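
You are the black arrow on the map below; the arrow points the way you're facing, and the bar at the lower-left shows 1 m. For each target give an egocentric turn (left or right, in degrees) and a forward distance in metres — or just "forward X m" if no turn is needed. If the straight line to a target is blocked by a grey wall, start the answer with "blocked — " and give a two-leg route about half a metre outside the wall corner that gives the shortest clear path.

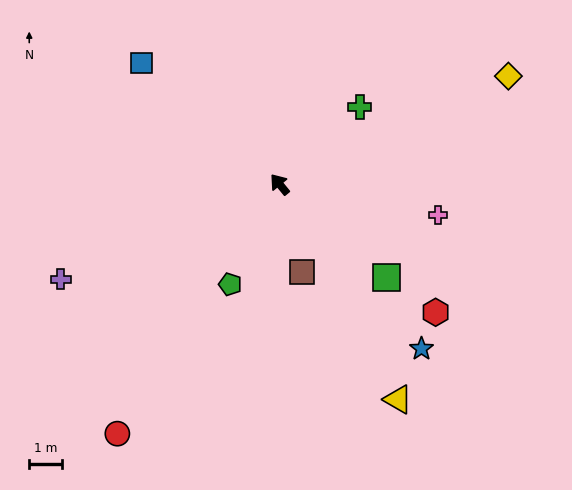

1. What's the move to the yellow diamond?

turn right 104°, forward 7.8 m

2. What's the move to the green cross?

turn right 85°, forward 3.4 m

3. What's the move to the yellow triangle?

turn left 169°, forward 7.5 m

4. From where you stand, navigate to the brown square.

turn left 155°, forward 2.8 m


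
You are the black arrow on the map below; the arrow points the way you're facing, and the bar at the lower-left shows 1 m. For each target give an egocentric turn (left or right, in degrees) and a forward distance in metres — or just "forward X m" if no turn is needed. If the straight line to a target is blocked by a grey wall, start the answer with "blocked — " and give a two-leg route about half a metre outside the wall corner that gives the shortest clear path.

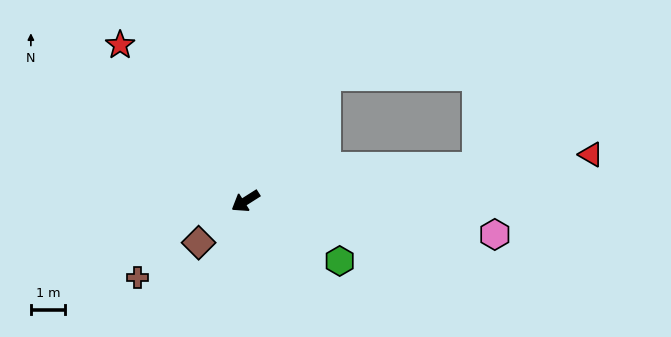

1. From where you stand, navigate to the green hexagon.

turn left 115°, forward 3.2 m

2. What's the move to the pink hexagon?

turn left 140°, forward 7.3 m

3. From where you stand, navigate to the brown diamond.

turn left 9°, forward 1.8 m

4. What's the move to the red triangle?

turn left 155°, forward 10.1 m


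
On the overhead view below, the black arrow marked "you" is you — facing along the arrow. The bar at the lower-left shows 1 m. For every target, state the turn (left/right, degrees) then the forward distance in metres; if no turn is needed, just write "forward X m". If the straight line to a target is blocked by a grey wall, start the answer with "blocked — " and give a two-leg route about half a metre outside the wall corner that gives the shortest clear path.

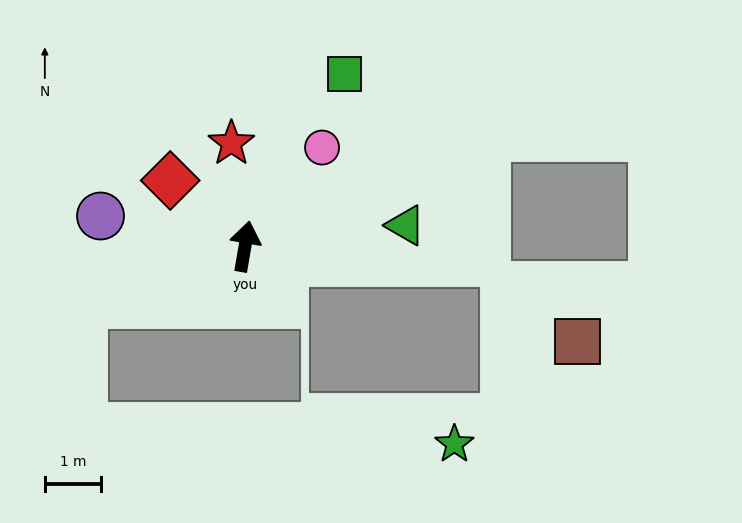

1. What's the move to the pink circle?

turn right 28°, forward 2.2 m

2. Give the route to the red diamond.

turn left 58°, forward 1.8 m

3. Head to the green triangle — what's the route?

turn right 73°, forward 2.9 m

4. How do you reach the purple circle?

turn left 88°, forward 2.6 m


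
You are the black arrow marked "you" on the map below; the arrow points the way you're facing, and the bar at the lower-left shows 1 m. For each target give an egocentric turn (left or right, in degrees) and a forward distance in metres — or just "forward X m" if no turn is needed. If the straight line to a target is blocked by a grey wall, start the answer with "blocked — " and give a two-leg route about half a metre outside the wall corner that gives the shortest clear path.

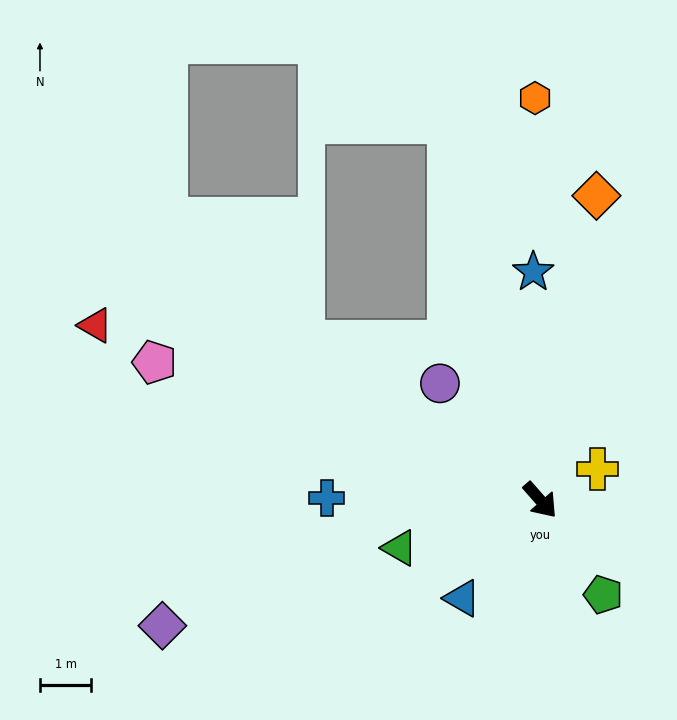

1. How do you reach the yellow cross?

turn left 77°, forward 1.3 m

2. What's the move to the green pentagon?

turn right 8°, forward 2.2 m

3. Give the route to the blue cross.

turn right 132°, forward 4.2 m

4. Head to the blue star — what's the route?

turn left 141°, forward 4.5 m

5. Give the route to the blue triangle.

turn right 80°, forward 2.4 m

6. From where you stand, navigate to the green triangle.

turn right 112°, forward 2.9 m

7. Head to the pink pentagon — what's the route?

turn right 151°, forward 8.0 m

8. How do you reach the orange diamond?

turn left 128°, forward 6.0 m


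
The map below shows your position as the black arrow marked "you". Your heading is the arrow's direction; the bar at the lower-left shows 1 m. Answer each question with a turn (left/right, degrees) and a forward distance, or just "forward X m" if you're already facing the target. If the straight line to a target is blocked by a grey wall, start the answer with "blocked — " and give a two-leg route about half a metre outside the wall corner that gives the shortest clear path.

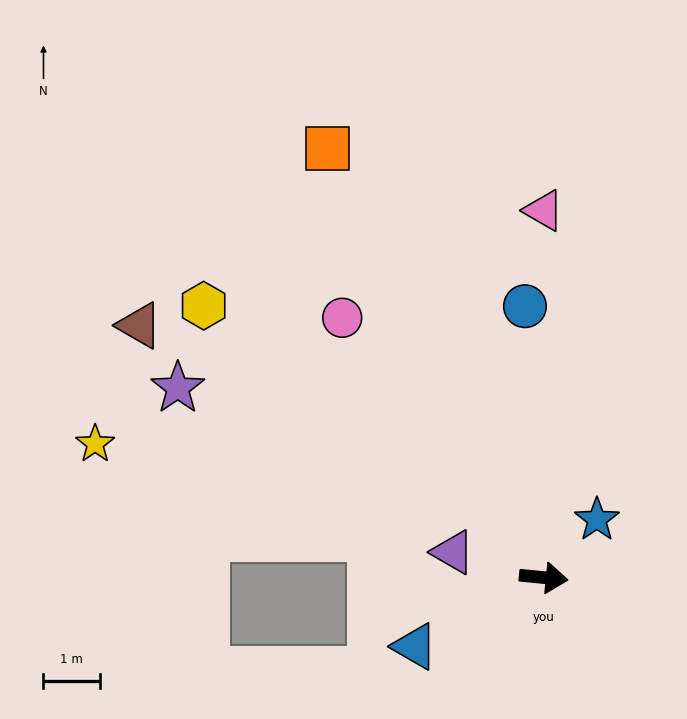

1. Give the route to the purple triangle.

turn left 170°, forward 1.7 m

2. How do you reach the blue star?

turn left 53°, forward 1.4 m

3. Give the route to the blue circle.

turn left 100°, forward 4.8 m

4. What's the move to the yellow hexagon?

turn left 147°, forward 7.7 m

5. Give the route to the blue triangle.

turn right 146°, forward 2.6 m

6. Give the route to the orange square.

turn left 122°, forward 8.5 m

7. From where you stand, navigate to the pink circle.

turn left 133°, forward 5.8 m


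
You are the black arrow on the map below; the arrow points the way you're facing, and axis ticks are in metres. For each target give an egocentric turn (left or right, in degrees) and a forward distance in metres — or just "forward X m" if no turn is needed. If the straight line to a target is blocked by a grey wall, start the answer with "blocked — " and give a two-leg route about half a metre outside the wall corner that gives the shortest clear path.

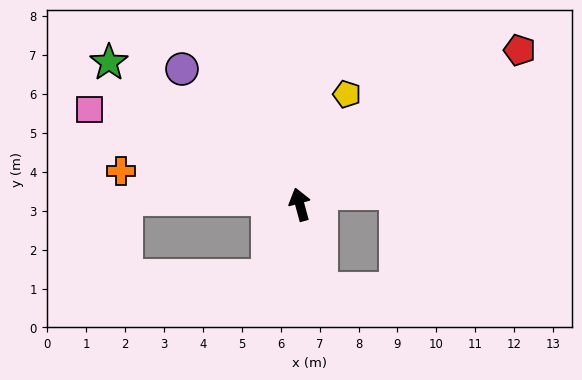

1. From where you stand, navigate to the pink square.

turn left 51°, forward 5.9 m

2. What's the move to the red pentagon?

turn right 70°, forward 6.9 m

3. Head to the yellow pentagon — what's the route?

turn right 38°, forward 3.1 m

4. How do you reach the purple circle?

turn left 26°, forward 4.6 m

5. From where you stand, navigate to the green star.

turn left 38°, forward 6.1 m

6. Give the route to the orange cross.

turn left 64°, forward 4.7 m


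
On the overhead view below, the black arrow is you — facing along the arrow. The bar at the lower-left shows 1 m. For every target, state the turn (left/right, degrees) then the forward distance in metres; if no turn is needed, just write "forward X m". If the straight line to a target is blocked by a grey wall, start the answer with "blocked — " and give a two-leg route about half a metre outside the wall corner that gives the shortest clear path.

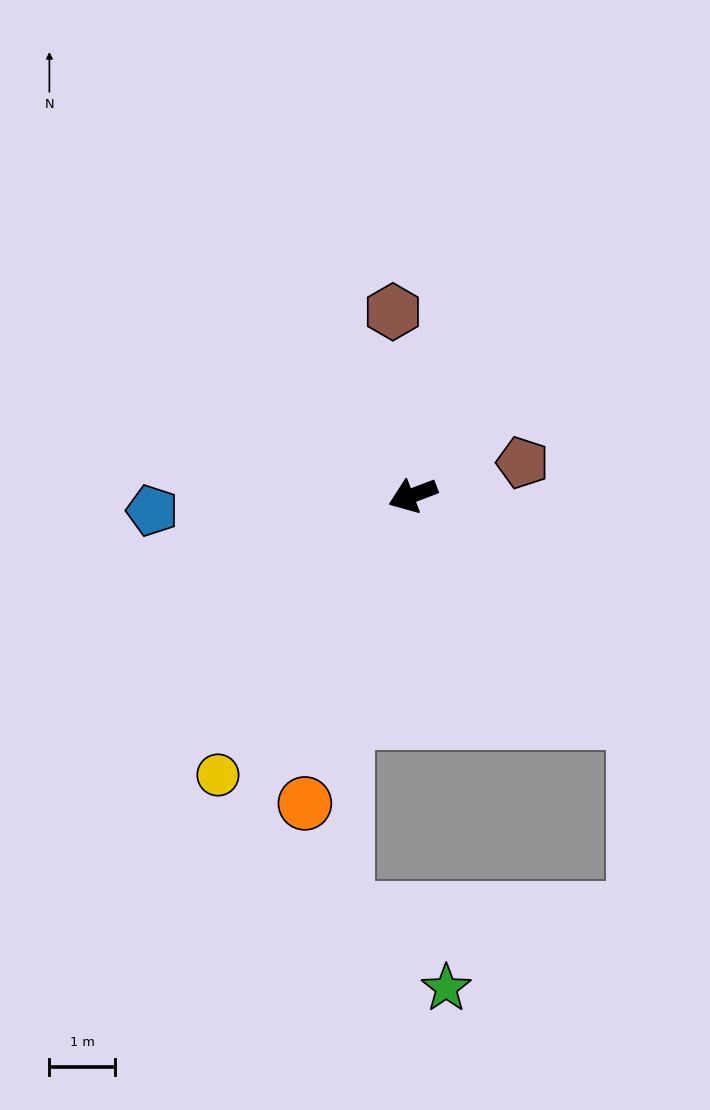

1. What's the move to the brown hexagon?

turn right 105°, forward 2.8 m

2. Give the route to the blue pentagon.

turn right 17°, forward 4.0 m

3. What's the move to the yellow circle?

turn left 34°, forward 5.2 m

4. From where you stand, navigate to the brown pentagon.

turn left 176°, forward 1.8 m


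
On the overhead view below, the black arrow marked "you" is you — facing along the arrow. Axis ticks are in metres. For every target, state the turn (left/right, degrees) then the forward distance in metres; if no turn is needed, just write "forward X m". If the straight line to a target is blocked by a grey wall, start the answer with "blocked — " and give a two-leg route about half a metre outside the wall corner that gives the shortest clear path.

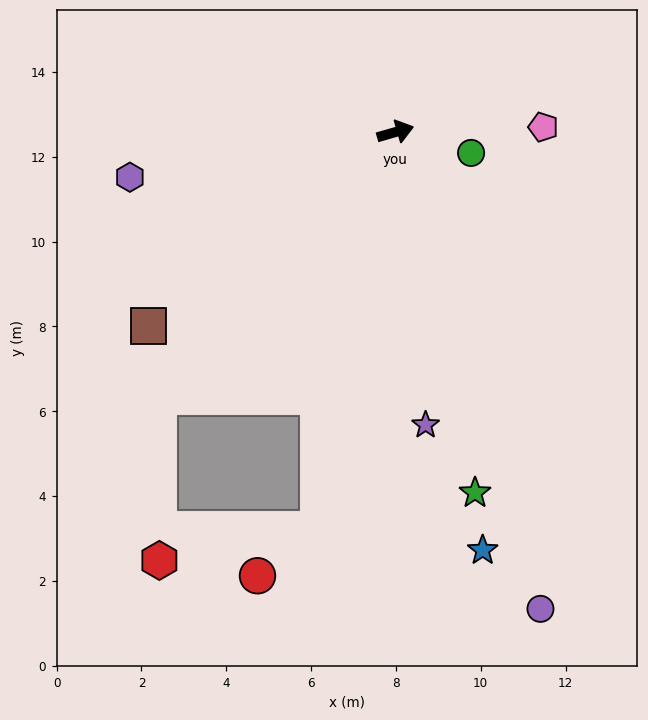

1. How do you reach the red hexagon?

blocked — turn right 148°, forward 8.4 m, then turn left 42°, forward 3.9 m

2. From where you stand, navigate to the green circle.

turn right 32°, forward 1.9 m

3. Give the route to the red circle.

blocked — turn right 117°, forward 9.5 m, then turn right 42°, forward 1.8 m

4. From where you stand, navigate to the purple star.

turn right 100°, forward 6.9 m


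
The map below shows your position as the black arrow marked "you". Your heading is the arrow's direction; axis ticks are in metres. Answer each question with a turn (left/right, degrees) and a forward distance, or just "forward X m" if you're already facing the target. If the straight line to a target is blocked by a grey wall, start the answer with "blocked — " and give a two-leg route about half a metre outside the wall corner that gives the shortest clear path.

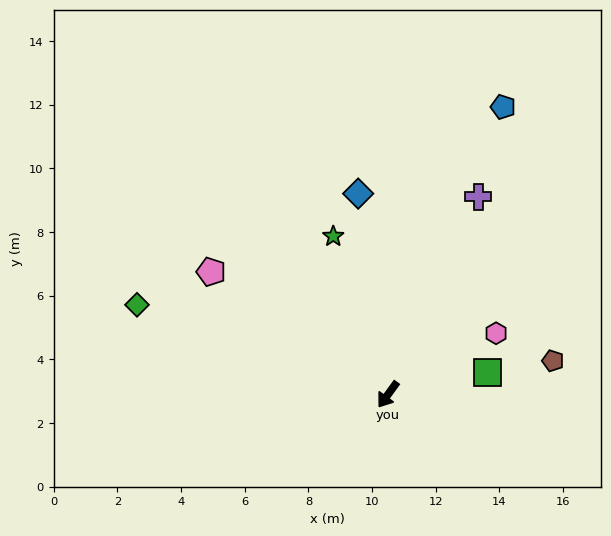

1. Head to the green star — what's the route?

turn right 125°, forward 5.3 m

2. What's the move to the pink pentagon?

turn right 89°, forward 6.8 m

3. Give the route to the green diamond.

turn right 74°, forward 8.4 m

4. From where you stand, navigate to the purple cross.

turn right 168°, forward 6.8 m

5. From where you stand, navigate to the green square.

turn left 139°, forward 3.2 m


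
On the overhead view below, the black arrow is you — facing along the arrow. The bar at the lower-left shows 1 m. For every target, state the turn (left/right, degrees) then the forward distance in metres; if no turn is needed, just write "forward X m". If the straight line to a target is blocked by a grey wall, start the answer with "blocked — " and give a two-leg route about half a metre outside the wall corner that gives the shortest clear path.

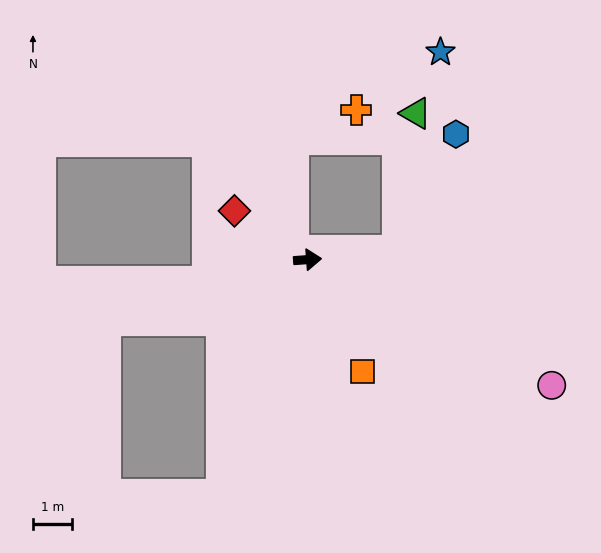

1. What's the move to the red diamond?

turn left 142°, forward 2.3 m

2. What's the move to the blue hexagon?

blocked — forward 2.3 m, then turn left 60°, forward 3.3 m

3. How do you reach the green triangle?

blocked — forward 2.3 m, then turn left 79°, forward 3.6 m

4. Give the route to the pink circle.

turn right 31°, forward 7.0 m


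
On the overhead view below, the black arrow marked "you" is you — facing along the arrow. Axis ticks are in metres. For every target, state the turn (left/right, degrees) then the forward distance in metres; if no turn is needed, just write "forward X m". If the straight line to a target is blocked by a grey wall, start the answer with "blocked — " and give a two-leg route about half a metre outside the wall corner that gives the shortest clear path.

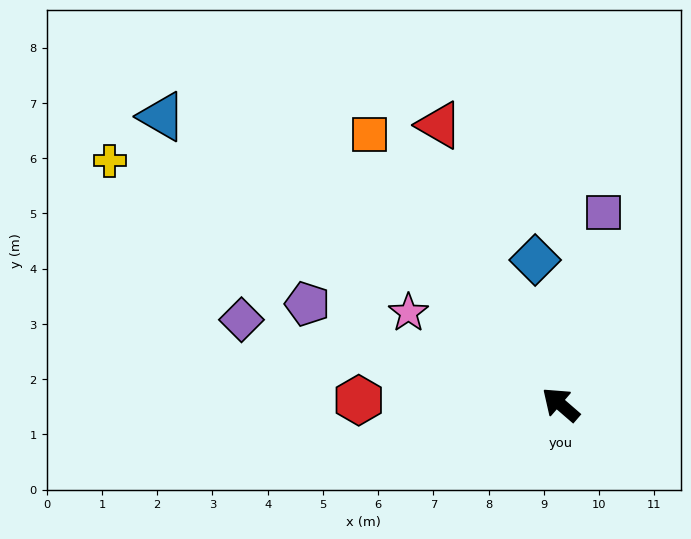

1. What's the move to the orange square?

turn right 14°, forward 6.0 m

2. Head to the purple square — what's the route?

turn right 62°, forward 3.6 m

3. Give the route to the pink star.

turn left 10°, forward 3.2 m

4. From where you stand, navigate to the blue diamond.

turn right 39°, forward 2.7 m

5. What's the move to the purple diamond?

turn left 26°, forward 6.0 m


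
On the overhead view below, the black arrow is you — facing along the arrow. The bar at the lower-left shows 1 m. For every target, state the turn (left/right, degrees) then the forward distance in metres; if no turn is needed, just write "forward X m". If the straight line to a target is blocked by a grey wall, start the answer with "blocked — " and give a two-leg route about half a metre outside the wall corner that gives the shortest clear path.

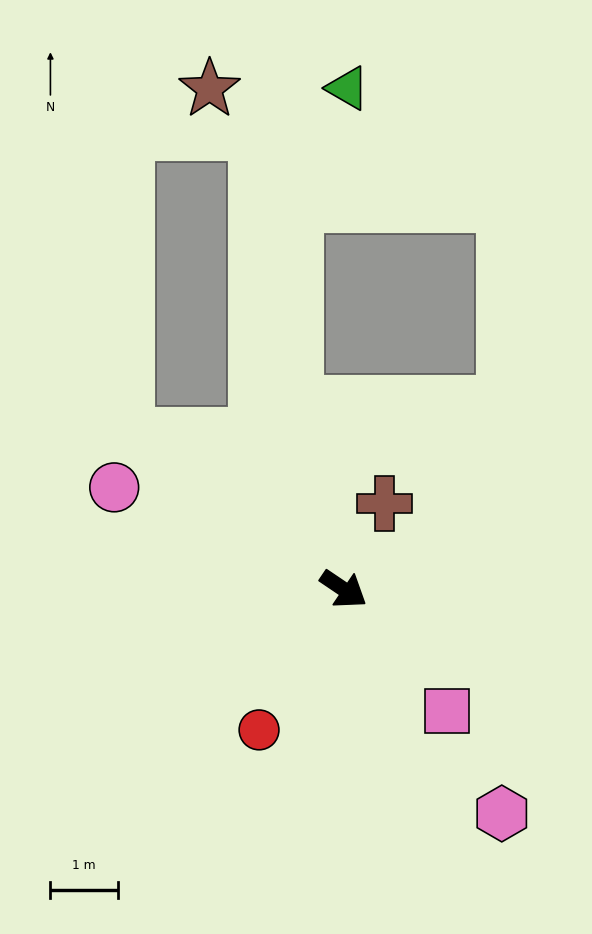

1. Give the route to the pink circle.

turn right 170°, forward 3.7 m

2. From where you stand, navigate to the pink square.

turn right 16°, forward 2.4 m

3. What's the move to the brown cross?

turn left 99°, forward 1.4 m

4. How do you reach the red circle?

turn right 87°, forward 2.4 m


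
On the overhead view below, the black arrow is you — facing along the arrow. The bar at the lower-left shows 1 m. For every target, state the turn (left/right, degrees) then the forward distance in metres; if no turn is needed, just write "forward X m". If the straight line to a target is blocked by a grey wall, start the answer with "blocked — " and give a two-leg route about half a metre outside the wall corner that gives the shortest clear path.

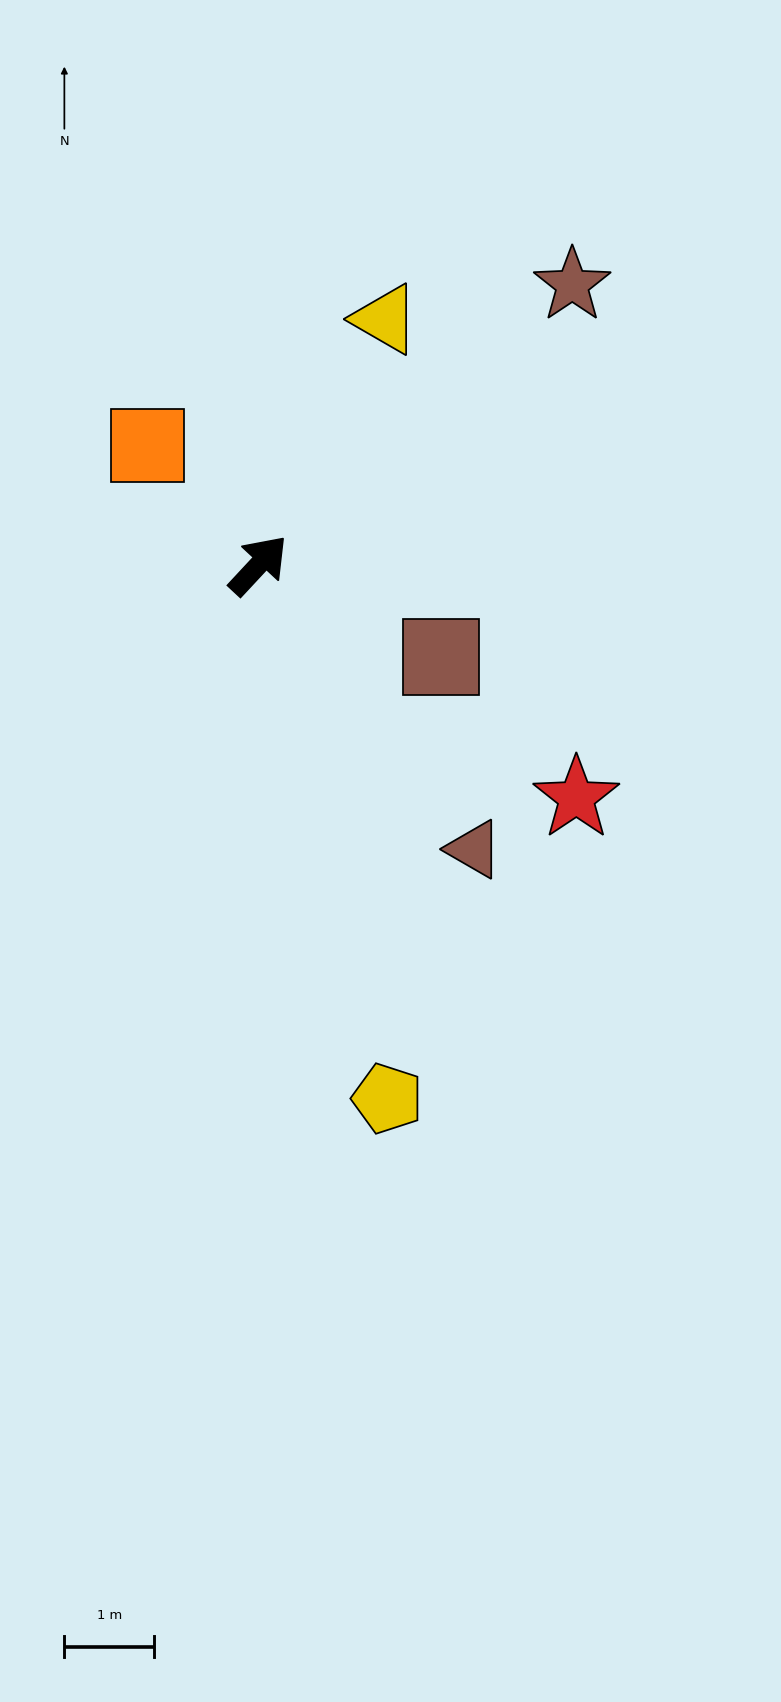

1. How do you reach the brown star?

turn right 5°, forward 4.7 m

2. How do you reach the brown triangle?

turn right 100°, forward 4.0 m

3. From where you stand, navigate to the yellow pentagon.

turn right 124°, forward 6.1 m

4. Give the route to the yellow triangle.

turn left 16°, forward 3.1 m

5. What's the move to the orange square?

turn left 86°, forward 1.8 m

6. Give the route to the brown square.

turn right 74°, forward 2.3 m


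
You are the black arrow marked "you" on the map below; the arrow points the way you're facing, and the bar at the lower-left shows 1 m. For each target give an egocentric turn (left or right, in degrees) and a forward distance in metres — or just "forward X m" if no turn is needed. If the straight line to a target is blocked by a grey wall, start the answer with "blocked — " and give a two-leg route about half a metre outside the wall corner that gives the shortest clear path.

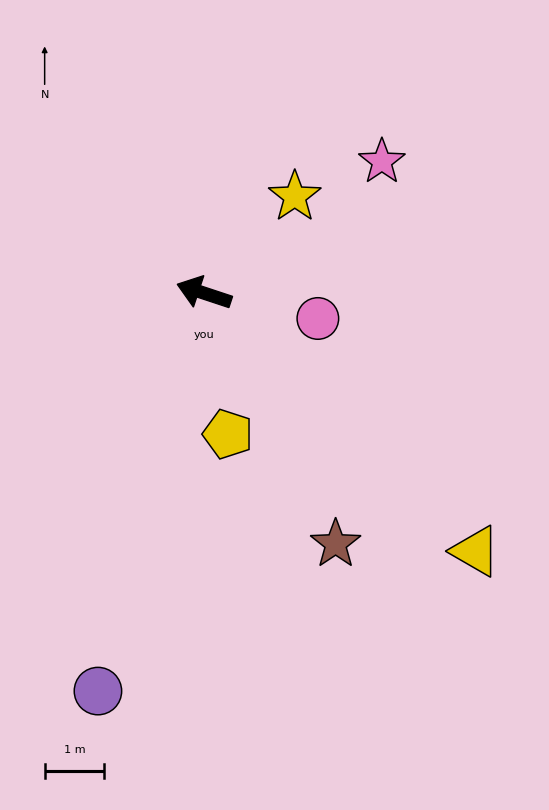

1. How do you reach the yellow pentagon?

turn left 118°, forward 2.4 m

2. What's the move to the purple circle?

turn left 93°, forward 6.9 m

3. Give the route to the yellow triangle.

turn left 155°, forward 6.3 m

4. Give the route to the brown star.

turn left 136°, forward 4.8 m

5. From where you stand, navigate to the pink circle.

turn right 174°, forward 2.0 m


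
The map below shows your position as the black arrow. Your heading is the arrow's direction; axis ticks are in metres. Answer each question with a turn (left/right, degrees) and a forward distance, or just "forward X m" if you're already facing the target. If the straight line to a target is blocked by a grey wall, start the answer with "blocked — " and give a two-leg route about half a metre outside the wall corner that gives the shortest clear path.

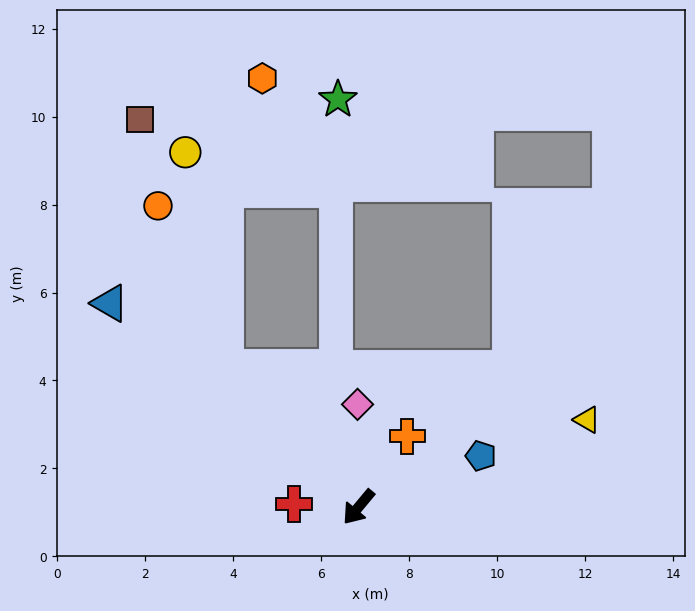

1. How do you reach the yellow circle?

blocked — turn right 96°, forward 4.4 m, then turn right 34°, forward 5.0 m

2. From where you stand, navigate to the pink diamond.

turn right 140°, forward 2.3 m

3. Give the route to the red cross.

turn right 53°, forward 1.5 m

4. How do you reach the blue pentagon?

turn left 153°, forward 3.0 m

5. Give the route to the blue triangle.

turn right 90°, forward 7.3 m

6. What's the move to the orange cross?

turn right 175°, forward 2.0 m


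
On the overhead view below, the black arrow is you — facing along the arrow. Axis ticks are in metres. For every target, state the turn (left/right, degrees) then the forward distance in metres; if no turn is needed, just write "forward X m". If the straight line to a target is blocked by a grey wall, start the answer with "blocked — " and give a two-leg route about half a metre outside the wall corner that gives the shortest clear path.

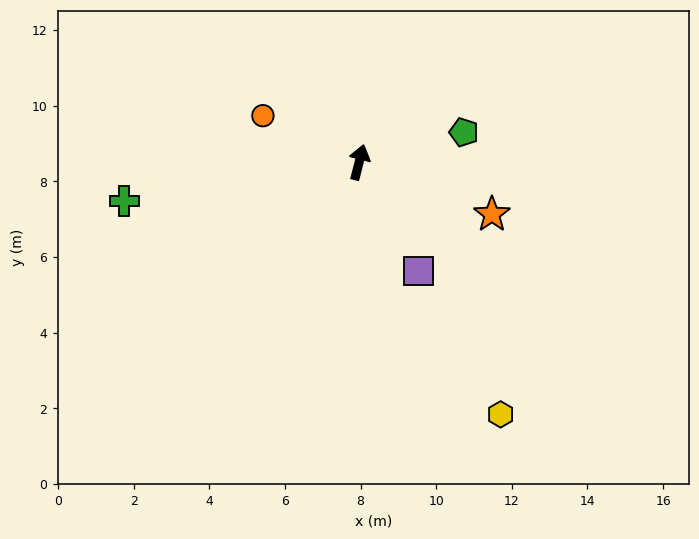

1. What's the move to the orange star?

turn right 97°, forward 3.8 m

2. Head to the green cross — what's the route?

turn left 114°, forward 6.3 m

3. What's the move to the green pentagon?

turn right 60°, forward 2.9 m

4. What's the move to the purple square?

turn right 137°, forward 3.3 m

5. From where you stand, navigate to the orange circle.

turn left 79°, forward 2.8 m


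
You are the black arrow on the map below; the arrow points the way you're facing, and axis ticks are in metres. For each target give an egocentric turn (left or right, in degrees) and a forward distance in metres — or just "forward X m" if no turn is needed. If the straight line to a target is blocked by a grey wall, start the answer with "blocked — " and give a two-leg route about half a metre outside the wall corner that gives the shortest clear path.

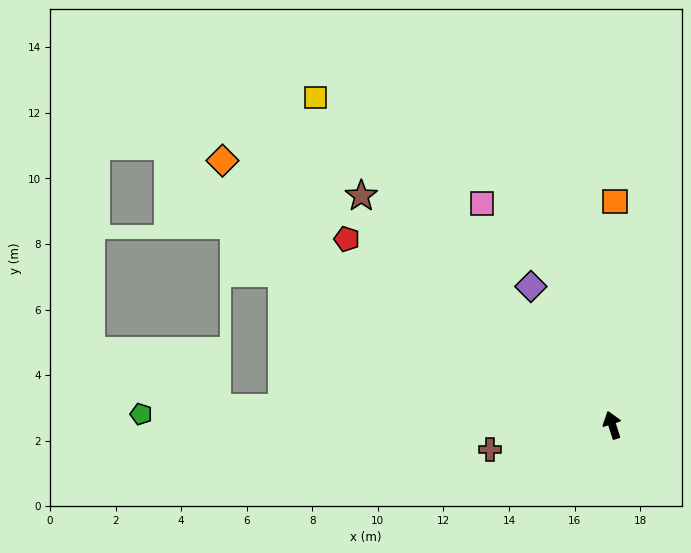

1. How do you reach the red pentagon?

turn left 37°, forward 9.9 m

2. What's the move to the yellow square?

turn left 24°, forward 13.5 m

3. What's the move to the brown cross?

turn left 83°, forward 3.8 m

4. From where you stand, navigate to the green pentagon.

turn left 71°, forward 14.4 m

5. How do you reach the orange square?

turn right 19°, forward 6.8 m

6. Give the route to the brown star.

turn left 30°, forward 10.4 m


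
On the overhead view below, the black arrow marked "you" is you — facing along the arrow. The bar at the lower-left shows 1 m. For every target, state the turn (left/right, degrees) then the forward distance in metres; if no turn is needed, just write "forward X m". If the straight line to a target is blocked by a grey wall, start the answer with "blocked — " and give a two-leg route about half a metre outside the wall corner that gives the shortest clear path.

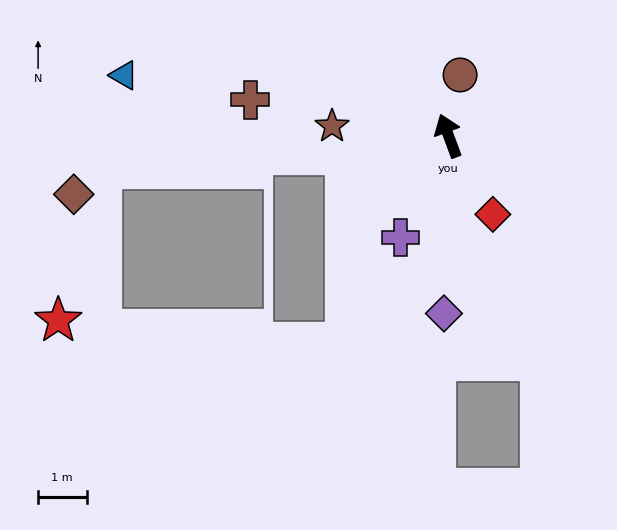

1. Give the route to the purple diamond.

turn left 158°, forward 3.7 m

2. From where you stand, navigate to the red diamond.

turn right 171°, forward 1.9 m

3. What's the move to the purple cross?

turn left 134°, forward 2.3 m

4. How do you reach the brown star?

turn left 65°, forward 2.4 m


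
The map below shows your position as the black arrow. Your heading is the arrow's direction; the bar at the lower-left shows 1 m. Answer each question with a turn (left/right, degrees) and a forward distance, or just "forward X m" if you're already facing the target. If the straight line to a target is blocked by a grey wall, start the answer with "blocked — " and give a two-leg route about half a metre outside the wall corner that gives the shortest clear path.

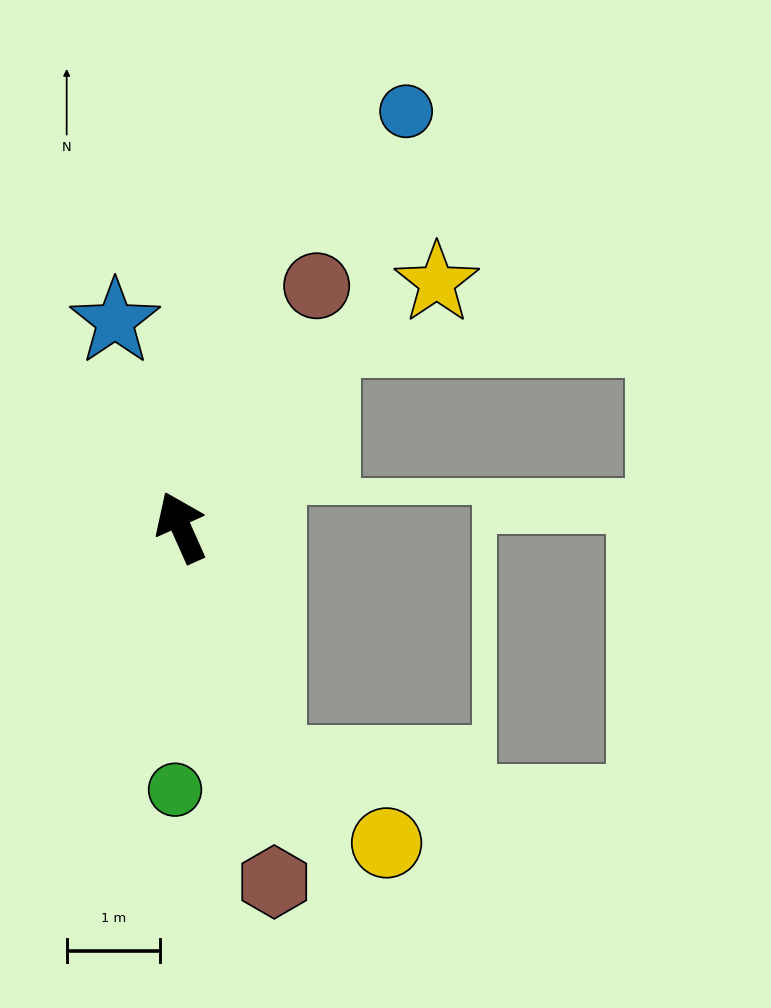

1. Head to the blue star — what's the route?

turn right 6°, forward 2.3 m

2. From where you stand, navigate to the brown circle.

turn right 53°, forward 3.0 m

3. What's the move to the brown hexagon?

turn left 171°, forward 3.9 m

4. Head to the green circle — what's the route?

turn left 155°, forward 2.8 m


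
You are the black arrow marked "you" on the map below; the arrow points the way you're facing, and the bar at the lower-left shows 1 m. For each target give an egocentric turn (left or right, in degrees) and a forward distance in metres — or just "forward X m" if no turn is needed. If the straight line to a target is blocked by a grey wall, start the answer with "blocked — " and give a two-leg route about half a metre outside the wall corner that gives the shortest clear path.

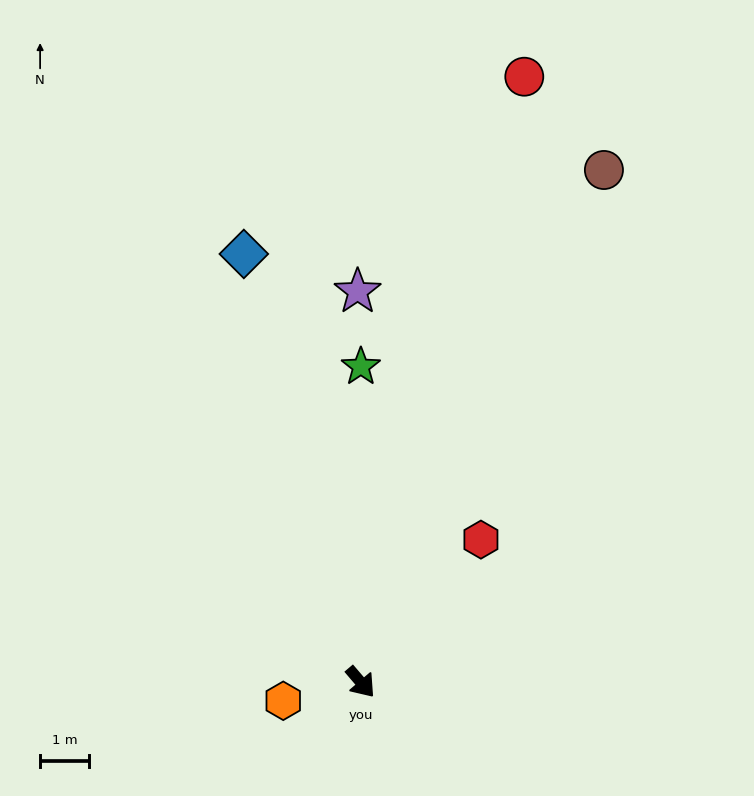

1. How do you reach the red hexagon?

turn left 99°, forward 3.8 m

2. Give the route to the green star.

turn left 139°, forward 6.4 m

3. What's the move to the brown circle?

turn left 114°, forward 11.5 m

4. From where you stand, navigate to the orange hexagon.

turn right 117°, forward 1.6 m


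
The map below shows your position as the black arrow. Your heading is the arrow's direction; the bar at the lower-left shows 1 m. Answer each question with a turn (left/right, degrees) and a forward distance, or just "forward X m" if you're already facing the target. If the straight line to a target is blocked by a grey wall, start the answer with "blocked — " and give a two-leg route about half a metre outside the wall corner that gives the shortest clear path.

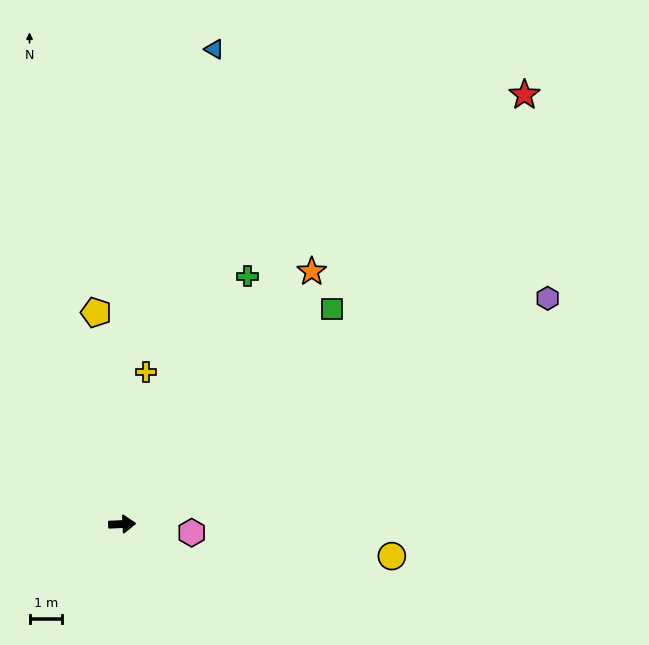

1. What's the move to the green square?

turn left 43°, forward 9.3 m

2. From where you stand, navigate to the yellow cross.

turn left 79°, forward 4.8 m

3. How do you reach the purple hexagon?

turn left 25°, forward 14.9 m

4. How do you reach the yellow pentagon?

turn left 94°, forward 6.6 m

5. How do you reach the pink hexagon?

turn right 10°, forward 2.2 m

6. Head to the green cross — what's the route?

turn left 61°, forward 8.6 m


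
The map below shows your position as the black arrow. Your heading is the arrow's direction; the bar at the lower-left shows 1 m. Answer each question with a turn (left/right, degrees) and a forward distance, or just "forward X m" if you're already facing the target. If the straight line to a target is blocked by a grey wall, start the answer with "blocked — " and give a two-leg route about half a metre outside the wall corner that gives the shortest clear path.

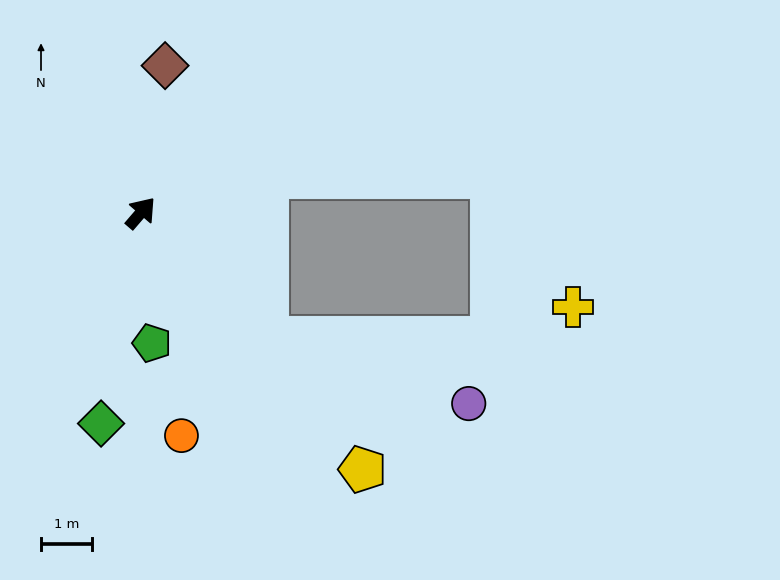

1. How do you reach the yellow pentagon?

turn right 98°, forward 6.7 m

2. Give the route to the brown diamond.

turn left 31°, forward 2.9 m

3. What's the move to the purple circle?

blocked — turn right 94°, forward 3.5 m, then turn left 27°, forward 4.2 m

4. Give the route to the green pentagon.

turn right 134°, forward 2.6 m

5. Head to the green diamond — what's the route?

turn right 150°, forward 4.2 m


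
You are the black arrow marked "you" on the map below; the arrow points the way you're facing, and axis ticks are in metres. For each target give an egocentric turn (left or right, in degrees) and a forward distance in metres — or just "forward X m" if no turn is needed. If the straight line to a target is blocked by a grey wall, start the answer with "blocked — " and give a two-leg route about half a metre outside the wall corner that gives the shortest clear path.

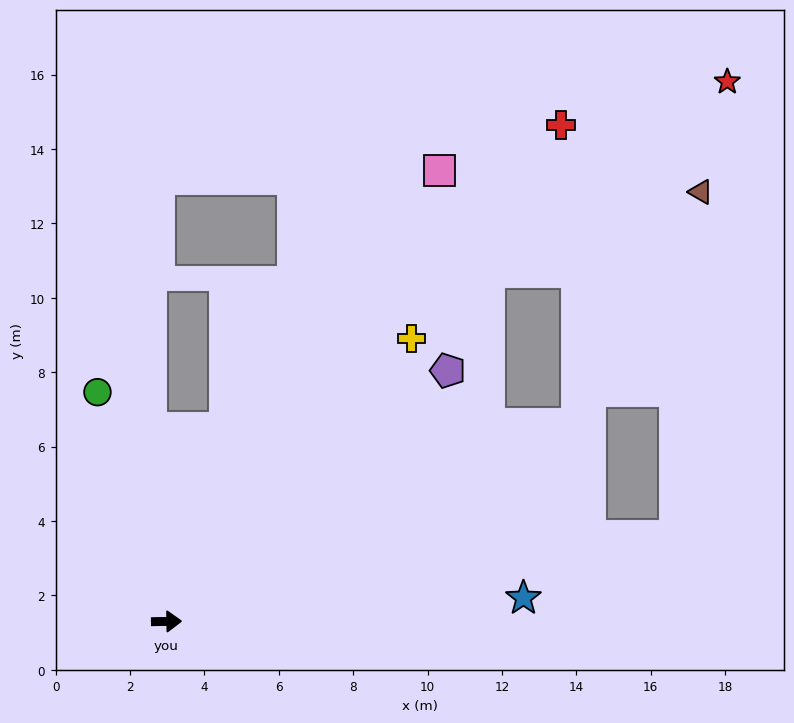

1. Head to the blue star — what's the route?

turn left 3°, forward 9.6 m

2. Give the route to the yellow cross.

turn left 48°, forward 10.1 m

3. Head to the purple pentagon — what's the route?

turn left 41°, forward 10.1 m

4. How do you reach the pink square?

turn left 58°, forward 14.2 m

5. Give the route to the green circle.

turn left 106°, forward 6.4 m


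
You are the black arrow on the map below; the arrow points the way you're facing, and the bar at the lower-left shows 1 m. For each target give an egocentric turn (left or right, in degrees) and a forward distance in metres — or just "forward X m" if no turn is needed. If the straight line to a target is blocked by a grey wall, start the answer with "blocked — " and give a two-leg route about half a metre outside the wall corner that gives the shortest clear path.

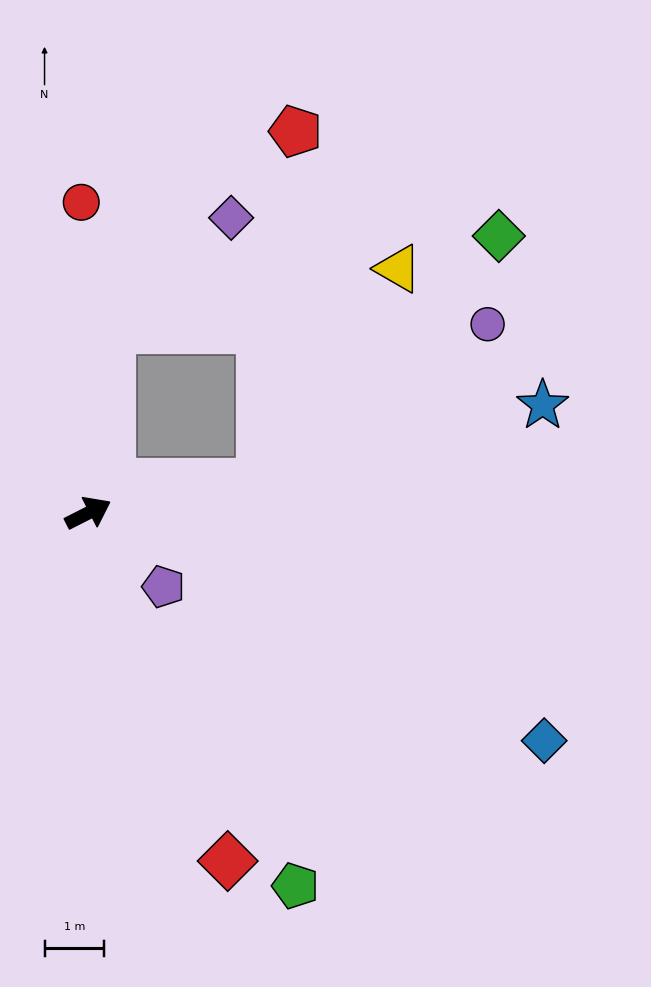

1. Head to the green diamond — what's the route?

blocked — turn right 17°, forward 3.0 m, then turn left 36°, forward 5.8 m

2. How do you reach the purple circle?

blocked — turn right 17°, forward 3.0 m, then turn left 25°, forward 4.7 m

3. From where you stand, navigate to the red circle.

turn left 64°, forward 5.2 m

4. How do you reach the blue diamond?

turn right 53°, forward 8.6 m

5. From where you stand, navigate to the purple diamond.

blocked — turn left 56°, forward 3.1 m, then turn right 40°, forward 2.8 m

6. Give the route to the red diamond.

turn right 95°, forward 6.3 m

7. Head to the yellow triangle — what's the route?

blocked — turn right 17°, forward 3.0 m, then turn left 48°, forward 4.3 m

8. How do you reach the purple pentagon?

turn right 71°, forward 1.8 m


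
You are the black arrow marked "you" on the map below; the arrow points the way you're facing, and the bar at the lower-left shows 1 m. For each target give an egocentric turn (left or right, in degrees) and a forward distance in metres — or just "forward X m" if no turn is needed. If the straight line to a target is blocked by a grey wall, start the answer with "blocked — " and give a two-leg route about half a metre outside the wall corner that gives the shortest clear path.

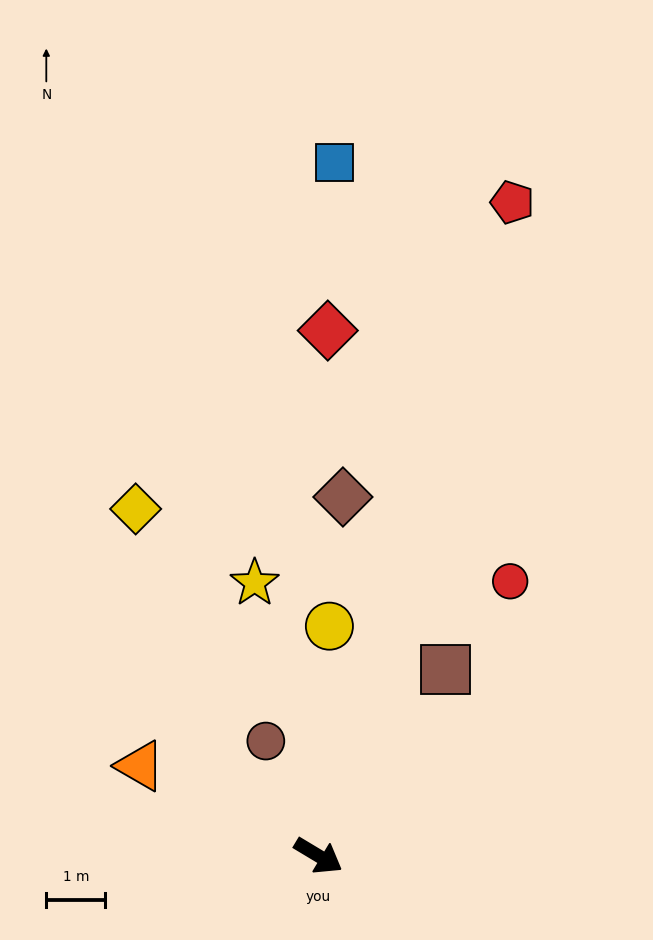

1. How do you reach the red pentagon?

turn left 104°, forward 11.6 m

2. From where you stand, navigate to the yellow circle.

turn left 118°, forward 3.9 m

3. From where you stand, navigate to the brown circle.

turn left 146°, forward 2.1 m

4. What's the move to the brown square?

turn left 87°, forward 3.8 m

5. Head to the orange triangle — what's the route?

turn right 176°, forward 3.4 m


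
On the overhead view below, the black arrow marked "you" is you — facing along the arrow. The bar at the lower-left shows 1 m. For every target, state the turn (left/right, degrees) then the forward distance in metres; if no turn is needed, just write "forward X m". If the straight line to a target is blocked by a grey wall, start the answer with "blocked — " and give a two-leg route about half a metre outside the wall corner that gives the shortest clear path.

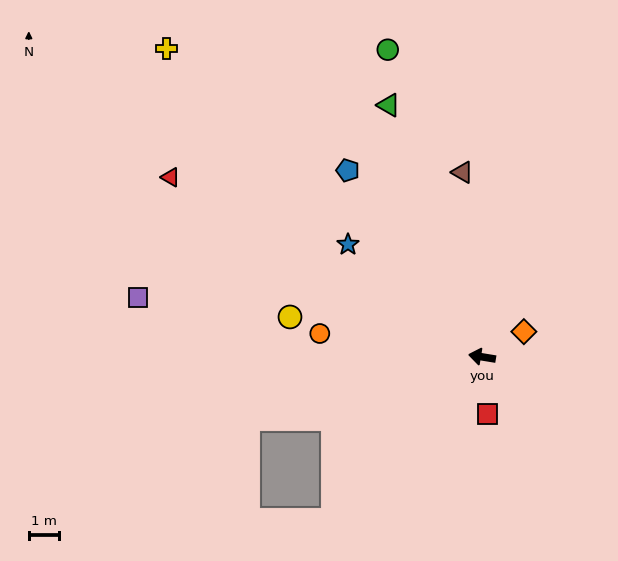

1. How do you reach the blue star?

turn right 31°, forward 5.8 m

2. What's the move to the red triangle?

turn right 21°, forward 12.0 m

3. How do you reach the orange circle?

forward 5.5 m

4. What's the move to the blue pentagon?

turn right 45°, forward 7.7 m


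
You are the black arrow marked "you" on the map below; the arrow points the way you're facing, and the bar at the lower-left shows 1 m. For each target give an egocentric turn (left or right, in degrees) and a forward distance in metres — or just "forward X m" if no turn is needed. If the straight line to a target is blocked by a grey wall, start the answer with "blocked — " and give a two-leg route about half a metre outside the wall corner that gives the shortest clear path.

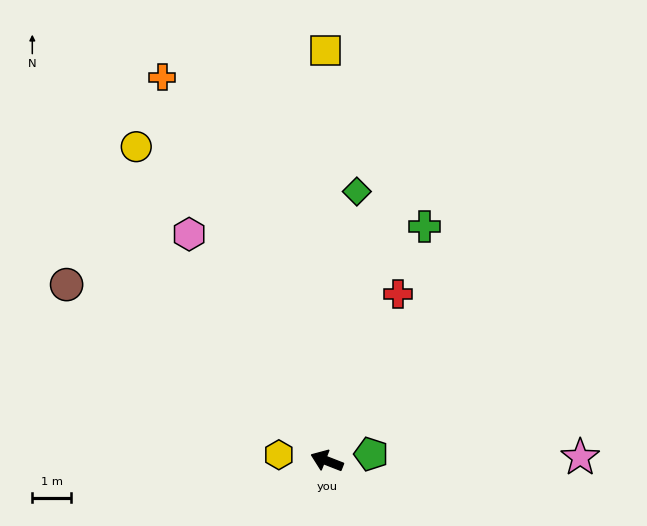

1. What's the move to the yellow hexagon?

turn left 14°, forward 1.3 m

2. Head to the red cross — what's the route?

turn right 92°, forward 4.7 m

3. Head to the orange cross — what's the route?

turn right 45°, forward 10.8 m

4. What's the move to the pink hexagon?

turn right 37°, forward 6.9 m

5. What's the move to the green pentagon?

turn right 150°, forward 1.2 m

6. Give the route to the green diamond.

turn right 75°, forward 7.0 m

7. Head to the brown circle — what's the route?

turn right 13°, forward 8.1 m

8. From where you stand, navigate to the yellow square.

turn right 68°, forward 10.6 m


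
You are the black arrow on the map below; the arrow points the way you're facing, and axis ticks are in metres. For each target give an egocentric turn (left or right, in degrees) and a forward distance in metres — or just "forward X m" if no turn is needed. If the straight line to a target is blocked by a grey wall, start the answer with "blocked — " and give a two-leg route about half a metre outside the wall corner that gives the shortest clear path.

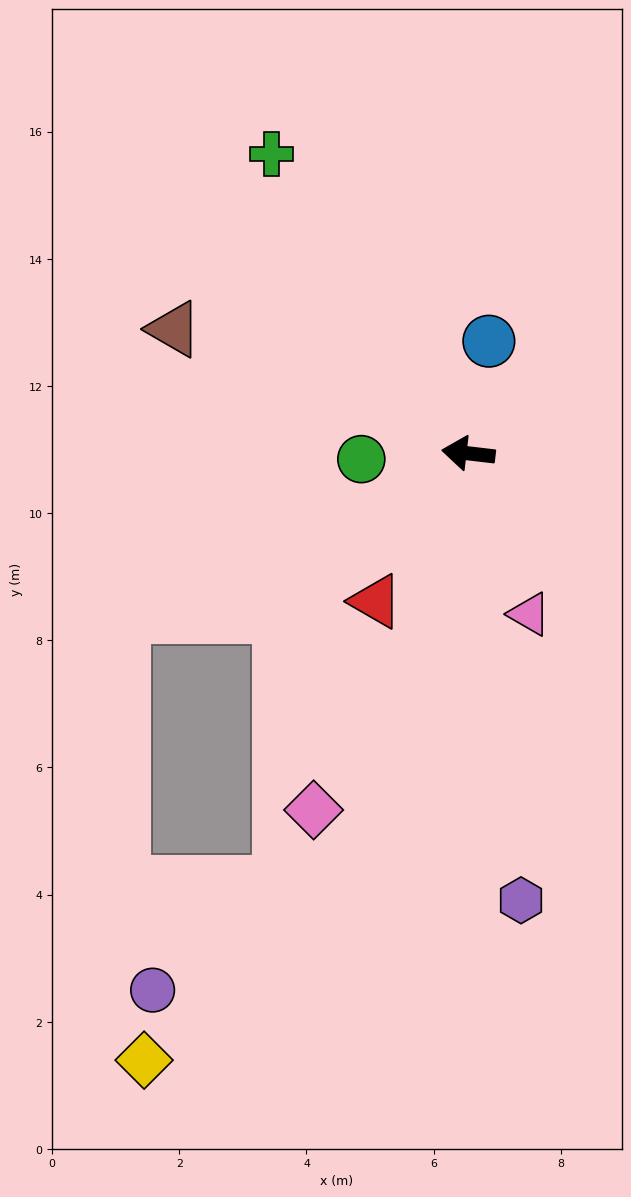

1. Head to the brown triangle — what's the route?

turn right 16°, forward 5.0 m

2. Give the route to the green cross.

turn right 50°, forward 5.6 m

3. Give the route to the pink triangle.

turn left 117°, forward 2.7 m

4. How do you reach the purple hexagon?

turn left 103°, forward 7.1 m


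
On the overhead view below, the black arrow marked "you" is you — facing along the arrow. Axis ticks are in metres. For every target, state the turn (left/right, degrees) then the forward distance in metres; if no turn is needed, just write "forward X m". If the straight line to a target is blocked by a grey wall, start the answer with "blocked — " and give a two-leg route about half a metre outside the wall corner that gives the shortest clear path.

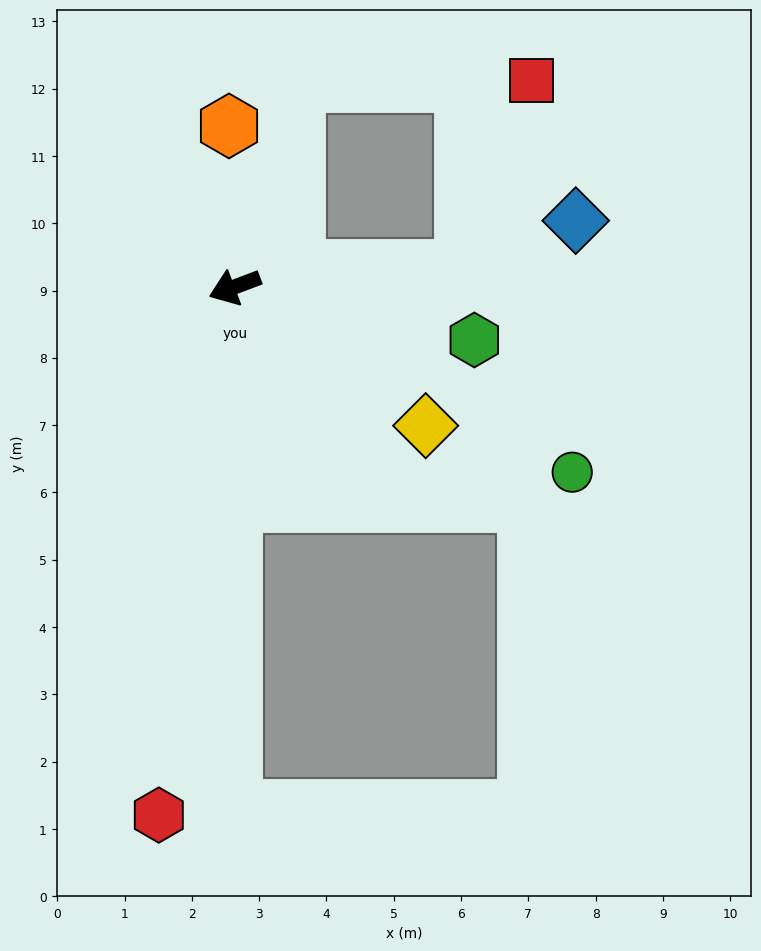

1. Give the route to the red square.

blocked — turn left 164°, forward 3.4 m, then turn left 65°, forward 3.0 m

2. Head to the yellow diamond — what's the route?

turn left 123°, forward 3.5 m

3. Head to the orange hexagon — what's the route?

turn right 109°, forward 2.4 m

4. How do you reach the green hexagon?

turn left 147°, forward 3.6 m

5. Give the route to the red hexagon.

turn left 61°, forward 7.9 m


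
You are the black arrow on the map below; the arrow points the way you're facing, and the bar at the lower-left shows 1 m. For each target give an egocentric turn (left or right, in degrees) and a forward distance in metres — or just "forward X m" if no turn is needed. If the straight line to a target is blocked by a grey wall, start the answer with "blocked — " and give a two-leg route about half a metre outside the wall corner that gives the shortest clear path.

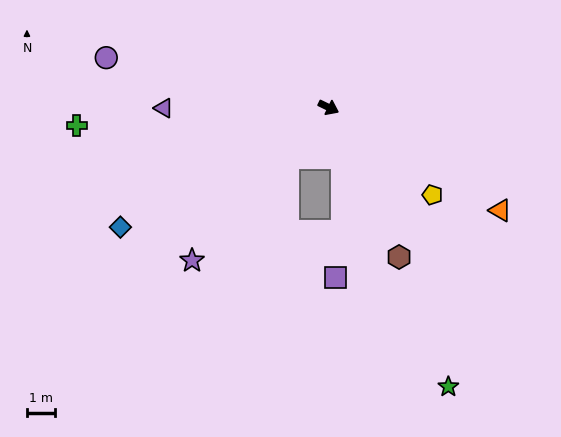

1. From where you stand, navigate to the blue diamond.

turn right 124°, forward 8.5 m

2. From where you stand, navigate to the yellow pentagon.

turn right 14°, forward 4.8 m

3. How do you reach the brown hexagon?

turn right 39°, forward 5.8 m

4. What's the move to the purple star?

turn right 106°, forward 7.3 m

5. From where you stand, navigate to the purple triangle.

turn right 154°, forward 5.8 m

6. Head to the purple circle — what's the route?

turn right 167°, forward 8.1 m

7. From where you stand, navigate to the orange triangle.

turn right 5°, forward 7.1 m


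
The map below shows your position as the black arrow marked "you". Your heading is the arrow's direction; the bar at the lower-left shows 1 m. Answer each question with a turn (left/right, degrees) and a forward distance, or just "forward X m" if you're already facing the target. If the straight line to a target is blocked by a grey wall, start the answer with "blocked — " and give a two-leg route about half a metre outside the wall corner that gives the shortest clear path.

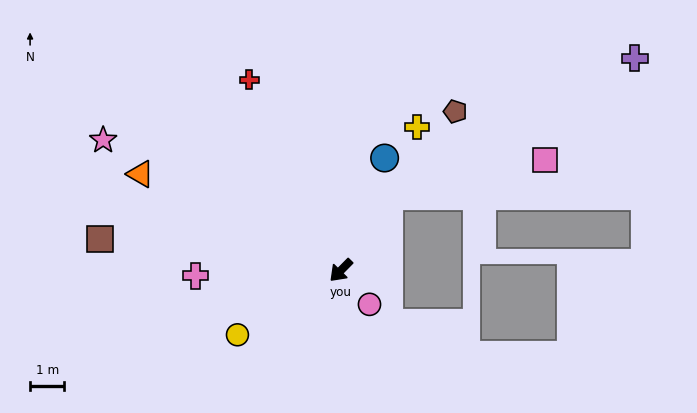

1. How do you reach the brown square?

turn right 53°, forward 7.1 m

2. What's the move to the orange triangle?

turn right 71°, forward 6.5 m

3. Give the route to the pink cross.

turn right 43°, forward 4.3 m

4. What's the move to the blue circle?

turn right 157°, forward 3.5 m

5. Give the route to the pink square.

blocked — turn right 168°, forward 2.6 m, then turn right 45°, forward 4.7 m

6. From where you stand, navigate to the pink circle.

turn left 85°, forward 1.3 m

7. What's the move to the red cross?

turn right 110°, forward 6.2 m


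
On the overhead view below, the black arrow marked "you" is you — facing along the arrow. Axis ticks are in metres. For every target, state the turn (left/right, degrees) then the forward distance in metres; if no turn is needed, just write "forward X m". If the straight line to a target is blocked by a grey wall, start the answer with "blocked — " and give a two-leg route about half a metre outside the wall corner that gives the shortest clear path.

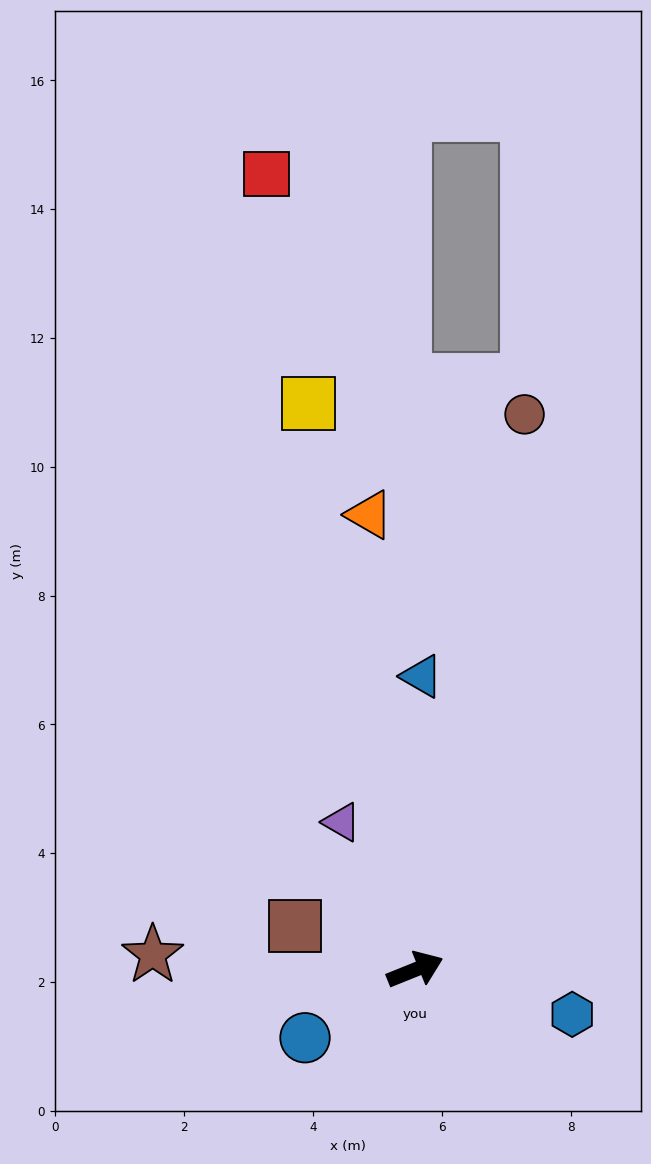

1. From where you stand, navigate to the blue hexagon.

turn right 38°, forward 2.5 m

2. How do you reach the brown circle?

turn left 57°, forward 8.8 m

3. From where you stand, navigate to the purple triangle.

turn left 95°, forward 2.6 m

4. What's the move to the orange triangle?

turn left 74°, forward 7.1 m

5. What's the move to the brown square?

turn left 138°, forward 2.0 m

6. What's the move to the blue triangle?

turn left 67°, forward 4.6 m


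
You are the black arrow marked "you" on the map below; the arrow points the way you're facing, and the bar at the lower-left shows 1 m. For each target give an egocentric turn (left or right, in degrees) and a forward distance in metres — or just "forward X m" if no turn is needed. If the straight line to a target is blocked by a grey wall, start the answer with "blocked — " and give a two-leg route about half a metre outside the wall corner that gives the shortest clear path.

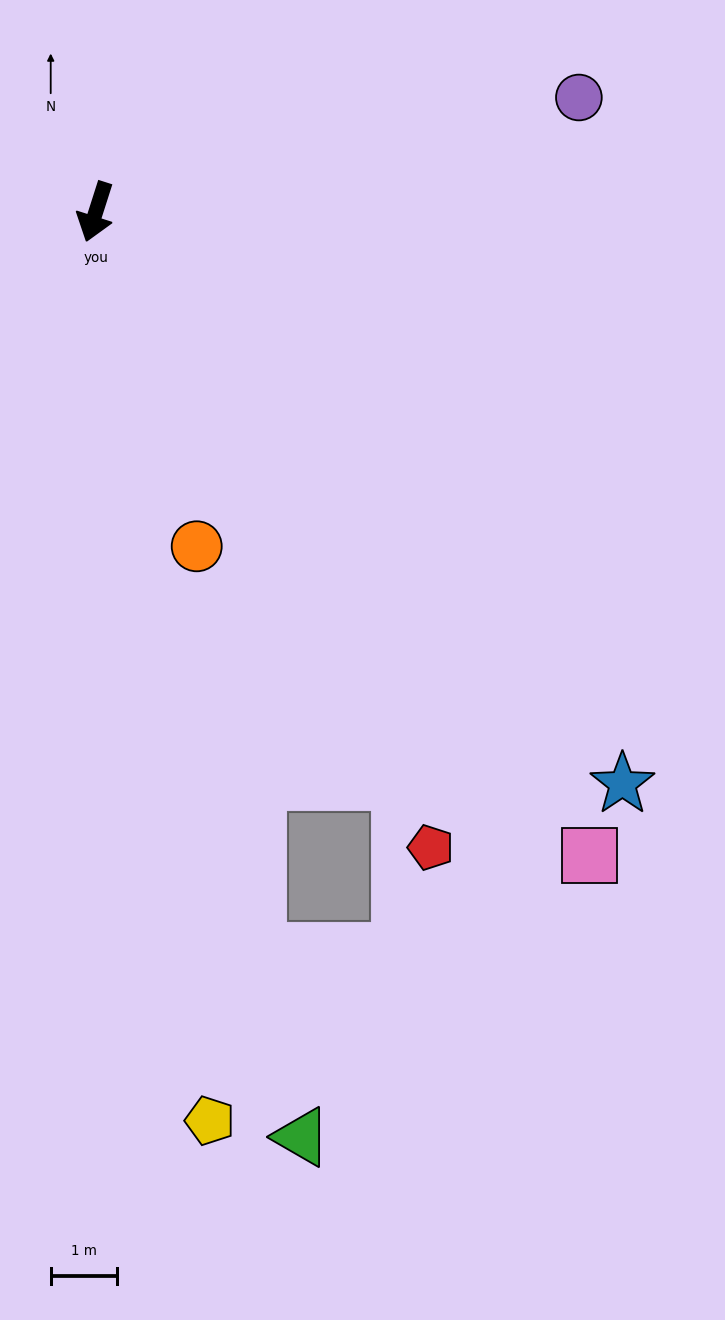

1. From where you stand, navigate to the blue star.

turn left 60°, forward 11.7 m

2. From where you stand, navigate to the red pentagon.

turn left 45°, forward 10.8 m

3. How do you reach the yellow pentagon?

turn left 25°, forward 13.8 m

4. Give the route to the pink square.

turn left 55°, forward 12.2 m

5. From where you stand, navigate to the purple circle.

turn left 121°, forward 7.5 m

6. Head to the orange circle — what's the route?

turn left 34°, forward 5.3 m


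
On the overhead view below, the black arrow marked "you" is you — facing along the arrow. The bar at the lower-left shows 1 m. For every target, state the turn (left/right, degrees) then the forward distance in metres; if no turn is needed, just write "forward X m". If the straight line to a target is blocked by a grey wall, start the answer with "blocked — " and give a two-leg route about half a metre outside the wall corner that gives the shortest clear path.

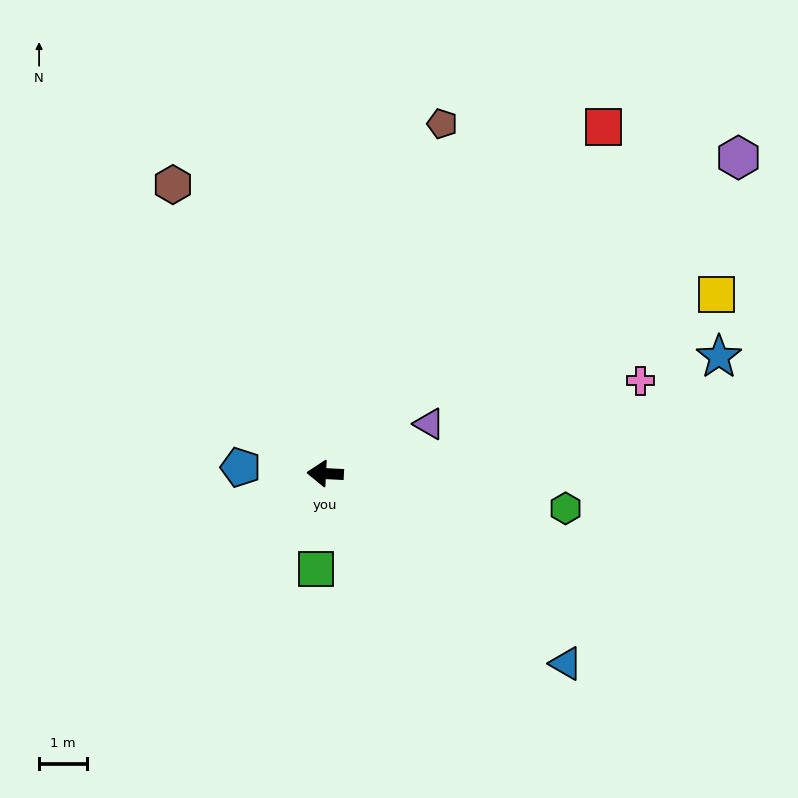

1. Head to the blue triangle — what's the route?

turn left 145°, forward 6.5 m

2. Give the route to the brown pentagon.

turn right 106°, forward 7.8 m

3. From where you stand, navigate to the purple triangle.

turn right 151°, forward 2.4 m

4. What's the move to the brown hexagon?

turn right 59°, forward 6.9 m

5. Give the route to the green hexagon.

turn left 175°, forward 5.1 m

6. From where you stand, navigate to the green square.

turn left 87°, forward 2.0 m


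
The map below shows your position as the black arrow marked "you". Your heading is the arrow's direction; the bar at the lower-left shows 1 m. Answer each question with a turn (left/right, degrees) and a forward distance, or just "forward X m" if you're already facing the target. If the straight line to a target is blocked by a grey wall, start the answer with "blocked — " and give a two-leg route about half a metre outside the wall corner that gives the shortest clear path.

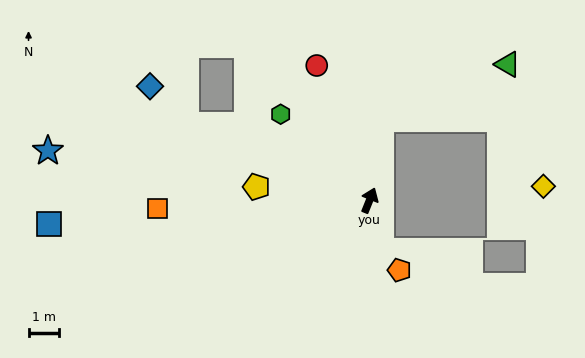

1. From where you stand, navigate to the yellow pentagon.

turn left 105°, forward 3.7 m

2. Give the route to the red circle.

turn left 43°, forward 4.7 m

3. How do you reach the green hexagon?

turn left 68°, forward 4.0 m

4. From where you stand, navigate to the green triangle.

blocked — turn left 14°, forward 2.7 m, then turn right 59°, forward 4.5 m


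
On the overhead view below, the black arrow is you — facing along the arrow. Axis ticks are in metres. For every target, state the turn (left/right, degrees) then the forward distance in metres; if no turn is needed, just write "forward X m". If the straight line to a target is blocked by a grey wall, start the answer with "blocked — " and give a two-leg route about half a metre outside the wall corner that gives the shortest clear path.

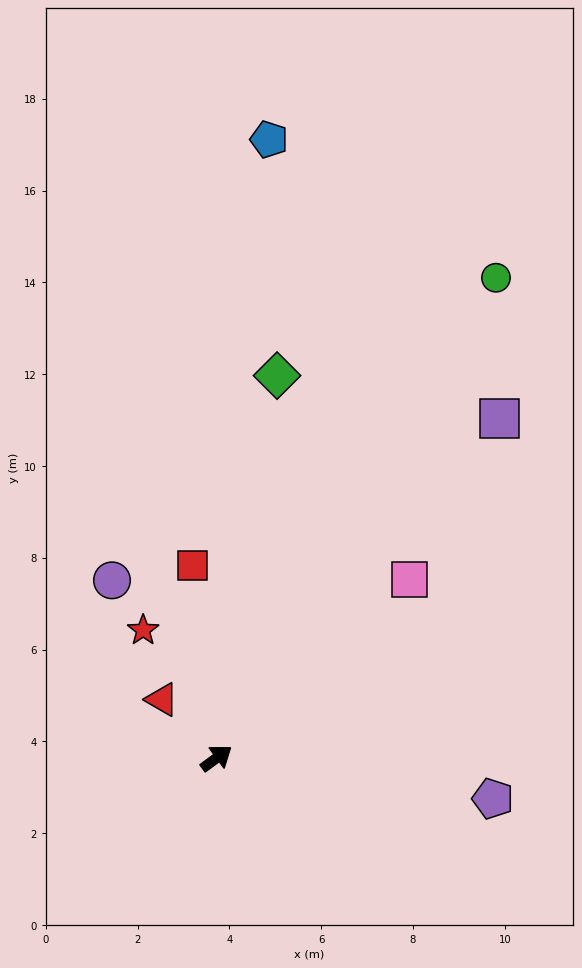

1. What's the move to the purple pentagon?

turn right 45°, forward 6.1 m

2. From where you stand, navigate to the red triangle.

turn left 97°, forward 1.7 m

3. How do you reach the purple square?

turn left 14°, forward 9.6 m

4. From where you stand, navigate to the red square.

turn left 61°, forward 4.2 m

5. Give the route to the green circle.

turn left 23°, forward 12.1 m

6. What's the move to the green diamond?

turn left 45°, forward 8.4 m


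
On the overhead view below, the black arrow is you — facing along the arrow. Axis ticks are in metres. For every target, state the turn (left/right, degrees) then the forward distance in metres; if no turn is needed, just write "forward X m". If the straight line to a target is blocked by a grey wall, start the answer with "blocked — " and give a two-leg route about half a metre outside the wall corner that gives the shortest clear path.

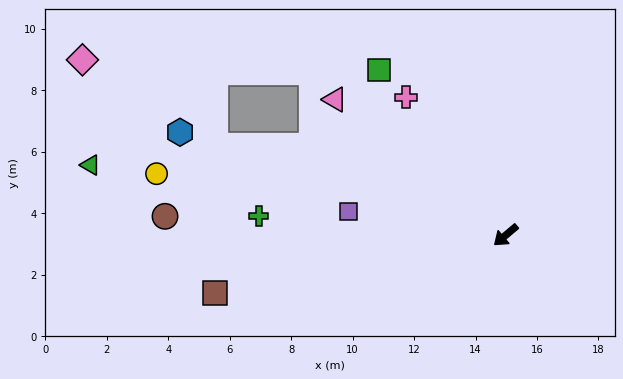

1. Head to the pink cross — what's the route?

turn right 94°, forward 5.5 m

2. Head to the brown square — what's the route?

turn right 29°, forward 9.7 m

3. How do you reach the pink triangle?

turn right 79°, forward 7.1 m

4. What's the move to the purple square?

turn right 49°, forward 5.2 m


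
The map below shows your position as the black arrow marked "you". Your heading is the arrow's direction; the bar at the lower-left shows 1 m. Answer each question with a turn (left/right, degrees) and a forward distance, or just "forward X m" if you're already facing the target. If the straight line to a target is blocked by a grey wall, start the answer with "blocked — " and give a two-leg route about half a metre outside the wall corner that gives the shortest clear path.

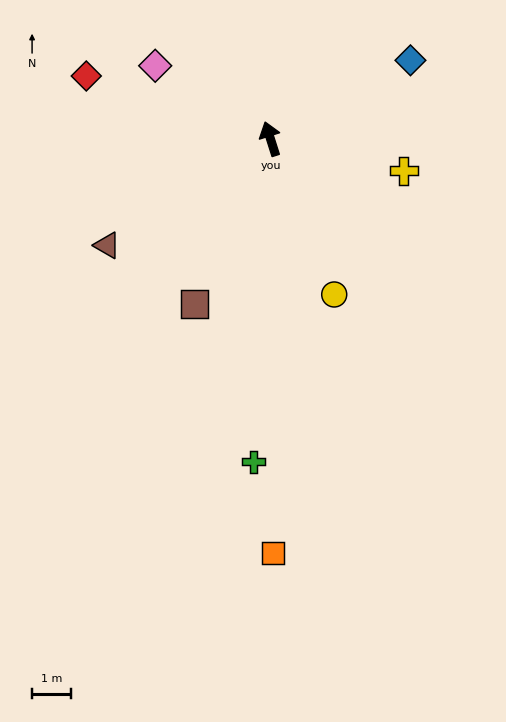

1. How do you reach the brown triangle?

turn left 106°, forward 5.0 m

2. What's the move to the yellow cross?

turn right 121°, forward 3.5 m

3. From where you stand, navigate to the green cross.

turn left 159°, forward 8.4 m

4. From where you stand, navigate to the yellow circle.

turn right 175°, forward 4.3 m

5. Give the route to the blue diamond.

turn right 78°, forward 4.1 m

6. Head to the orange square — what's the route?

turn left 163°, forward 10.7 m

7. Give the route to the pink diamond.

turn left 40°, forward 3.5 m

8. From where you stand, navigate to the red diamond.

turn left 54°, forward 5.0 m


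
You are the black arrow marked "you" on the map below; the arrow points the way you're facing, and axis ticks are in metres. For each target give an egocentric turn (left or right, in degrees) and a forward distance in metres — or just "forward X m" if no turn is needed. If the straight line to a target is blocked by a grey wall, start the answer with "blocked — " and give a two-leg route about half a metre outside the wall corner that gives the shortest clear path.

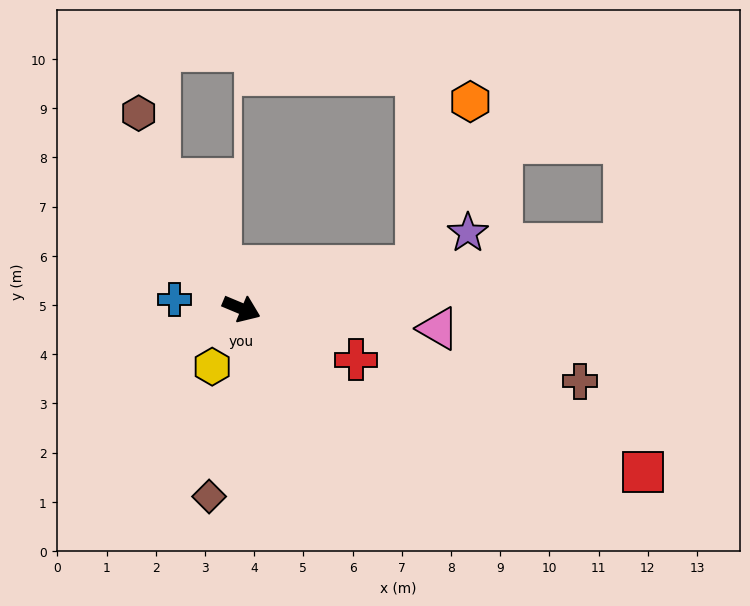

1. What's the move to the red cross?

forward 2.5 m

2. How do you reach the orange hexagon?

blocked — turn left 36°, forward 3.7 m, then turn left 58°, forward 3.5 m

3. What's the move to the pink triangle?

turn left 17°, forward 4.0 m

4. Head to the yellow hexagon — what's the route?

turn right 94°, forward 1.3 m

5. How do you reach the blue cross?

turn right 165°, forward 1.4 m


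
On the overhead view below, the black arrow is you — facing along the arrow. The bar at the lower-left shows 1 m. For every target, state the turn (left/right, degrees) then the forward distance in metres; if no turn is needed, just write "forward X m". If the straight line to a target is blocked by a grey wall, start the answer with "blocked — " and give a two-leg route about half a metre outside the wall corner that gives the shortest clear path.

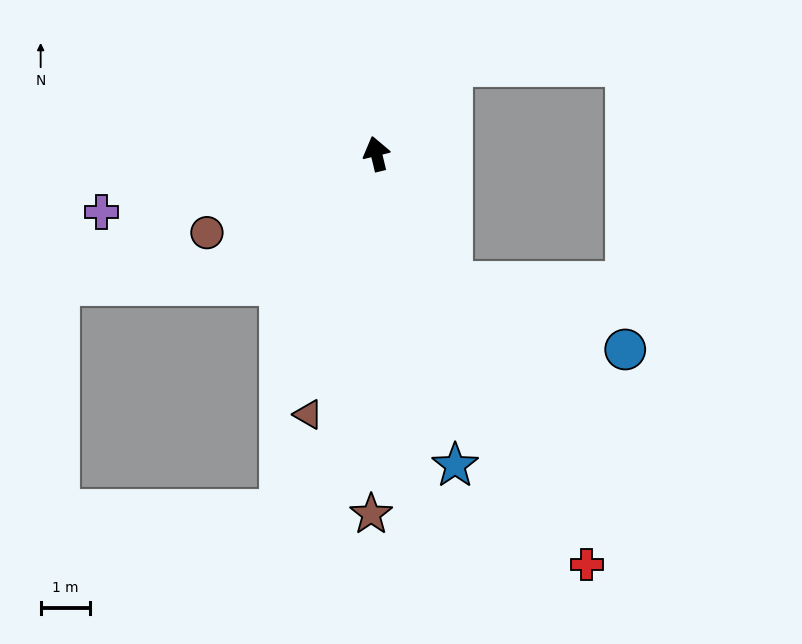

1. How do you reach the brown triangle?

turn left 152°, forward 5.4 m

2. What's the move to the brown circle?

turn left 101°, forward 3.8 m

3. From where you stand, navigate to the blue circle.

blocked — turn right 163°, forward 3.0 m, then turn left 38°, forward 3.8 m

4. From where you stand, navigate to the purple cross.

turn left 88°, forward 5.7 m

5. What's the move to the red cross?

turn right 166°, forward 9.3 m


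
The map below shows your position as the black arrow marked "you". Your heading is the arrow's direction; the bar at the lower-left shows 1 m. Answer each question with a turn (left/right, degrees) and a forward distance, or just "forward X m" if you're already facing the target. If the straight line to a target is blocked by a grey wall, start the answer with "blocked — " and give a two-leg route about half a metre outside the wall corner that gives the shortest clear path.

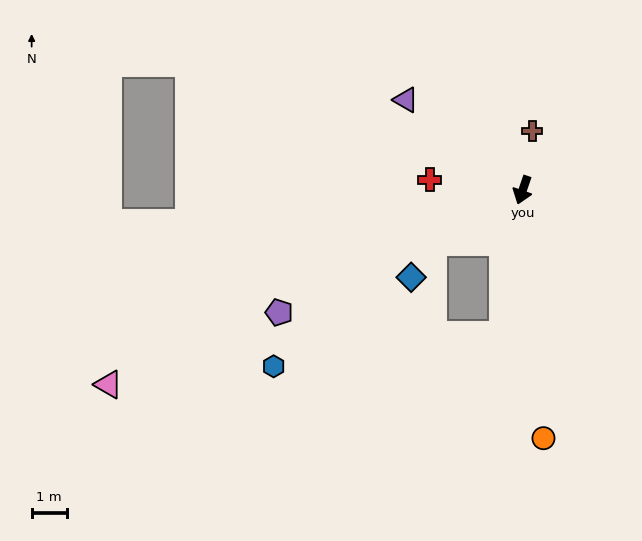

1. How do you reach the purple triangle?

turn right 109°, forward 4.2 m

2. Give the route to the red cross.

turn right 77°, forward 2.7 m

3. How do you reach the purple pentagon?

turn right 44°, forward 7.8 m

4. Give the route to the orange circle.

turn left 24°, forward 7.1 m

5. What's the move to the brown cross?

turn right 170°, forward 1.7 m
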